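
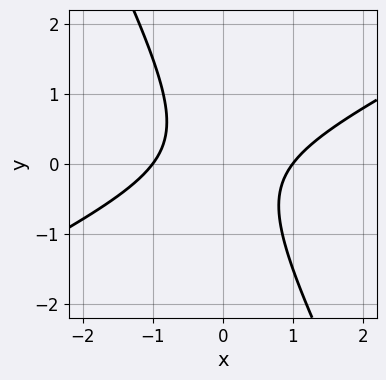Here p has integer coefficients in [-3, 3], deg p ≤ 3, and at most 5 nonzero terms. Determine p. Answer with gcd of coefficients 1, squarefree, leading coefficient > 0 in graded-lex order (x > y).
2*x^2 - 3*x*y - 2*y^2 - 2

deg p = 2. A generic line meets the curve in up to 2 points.
Reading off the gridlines: the x-axis gridline crossings are at x ∈ {-1, 1}; no y-intercept at any integer in the box.
Together with the visible shape, these determine p as stated.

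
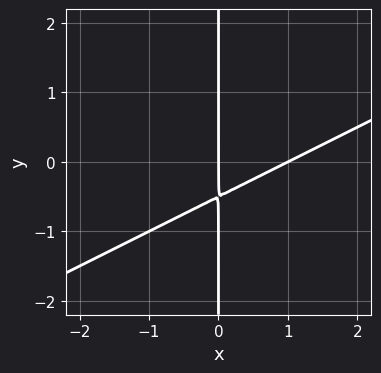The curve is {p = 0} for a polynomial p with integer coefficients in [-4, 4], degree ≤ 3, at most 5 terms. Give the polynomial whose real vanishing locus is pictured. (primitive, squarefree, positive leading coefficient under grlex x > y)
x^2 - 2*x*y - x

First, degree: a generic line meets the curve in up to 2 points, so deg p = 2.
Next, from the axis intercepts and sections: the visible y-axis segment lies entirely on the curve; the x-axis gridline crossings are at x ∈ {0, 1}.
Finally, together with the visible shape, these determine p as stated.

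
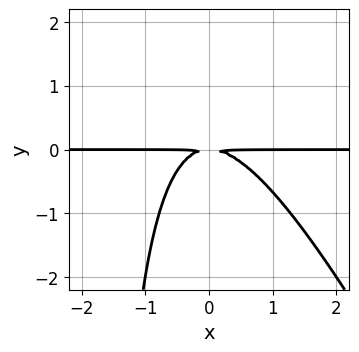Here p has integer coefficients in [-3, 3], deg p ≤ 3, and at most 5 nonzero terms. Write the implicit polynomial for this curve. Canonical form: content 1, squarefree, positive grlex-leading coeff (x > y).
2*x^2*y + x*y^2 + 2*y^2

(a) deg p = 3.
(b) From the visible intercepts: the visible x-axis segment lies entirely on the curve.
(c) Together with the visible shape, these determine p as stated.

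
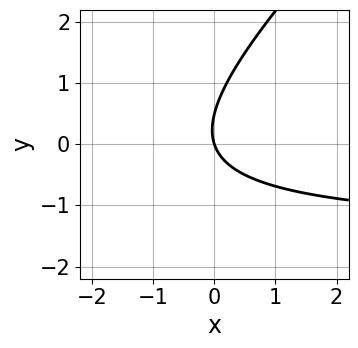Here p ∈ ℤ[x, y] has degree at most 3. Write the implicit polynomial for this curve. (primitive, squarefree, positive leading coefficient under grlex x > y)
2*x*y - 2*y^2 + 3*x + y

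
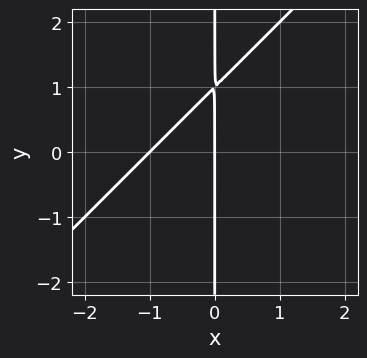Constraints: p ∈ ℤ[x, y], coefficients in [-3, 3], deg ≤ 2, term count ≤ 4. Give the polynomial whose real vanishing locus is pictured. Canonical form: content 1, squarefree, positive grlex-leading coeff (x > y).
x^2 - x*y + x

(a) deg p = 2. No degree-1 curve has this shape.
(b) Reading off the gridlines: the x-axis gridline crossings are at x ∈ {-1, 0}; the visible y-axis segment lies entirely on the curve.
(c) The integer polynomial consistent with all of this is the stated p.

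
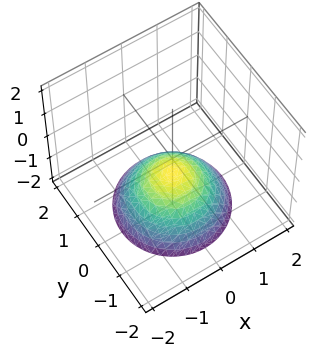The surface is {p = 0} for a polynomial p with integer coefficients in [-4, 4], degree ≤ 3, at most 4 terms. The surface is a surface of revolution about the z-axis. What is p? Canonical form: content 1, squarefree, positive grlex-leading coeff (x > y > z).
2*x^2 + 2*y^2 + 3*z + 2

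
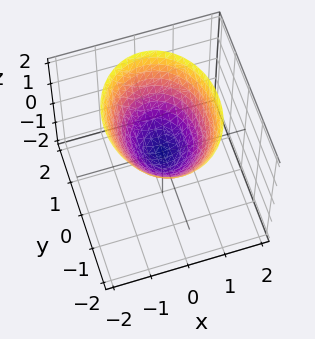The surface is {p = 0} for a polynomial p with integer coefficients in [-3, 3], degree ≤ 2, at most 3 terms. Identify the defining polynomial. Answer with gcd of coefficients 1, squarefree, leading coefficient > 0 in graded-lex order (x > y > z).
deg p = 2.
Symmetries: mirror symmetry x ↦ −x ⇒ only even powers of x; the y ↦ −y reflection is a symmetry, so y appears only in even powers.
From the visible intercepts: it crosses the y-axis at the gridline y = 0; it crosses the x-axis at the gridline x = 0; one z-axis crossing is at z = 0.
Assembling these constraints gives the stated polynomial.

3*x^2 + 2*y^2 - 3*z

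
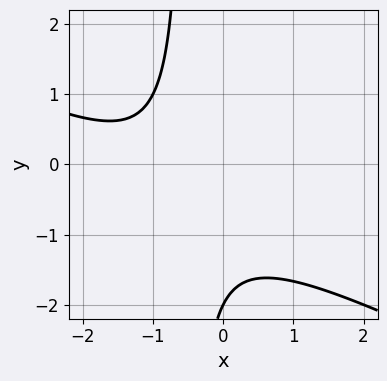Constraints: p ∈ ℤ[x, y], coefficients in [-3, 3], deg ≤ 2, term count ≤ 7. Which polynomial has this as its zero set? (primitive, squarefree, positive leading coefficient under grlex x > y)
x^2 + 2*x*y + 2*x + y + 2

1. deg p = 2. A generic line meets the curve in up to 2 points.
2. From the visible intercepts: no x-intercept at any integer in the box; it meets the y-axis at y = -2 (among the integer gridlines).
3. Putting this together gives p.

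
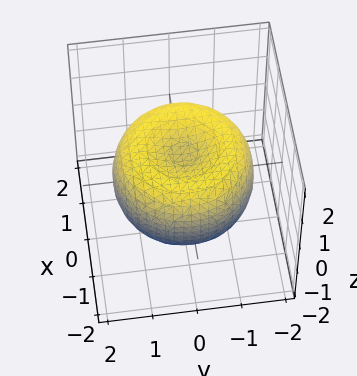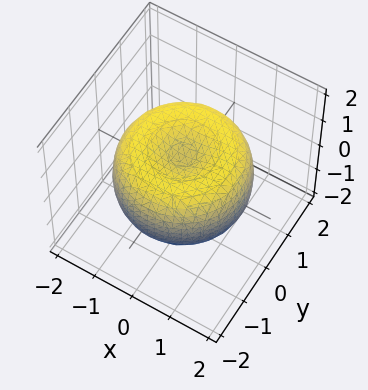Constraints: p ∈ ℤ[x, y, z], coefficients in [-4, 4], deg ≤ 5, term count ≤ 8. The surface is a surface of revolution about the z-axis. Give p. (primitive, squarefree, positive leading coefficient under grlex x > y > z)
First, degree: no degree-3 surface has this shape, so deg p = 4.
Next, symmetries: the surface is invariant under rotation about z: p = q(x² + y², z).
Then, against the integer gridlines: a circular section at z = 1 has radius exactly 1.
Finally, these observations pin down the coefficients.

x^4 + 2*x^2*y^2 + y^4 - 2*x^2 - 2*y^2 + 2*z^2 - 1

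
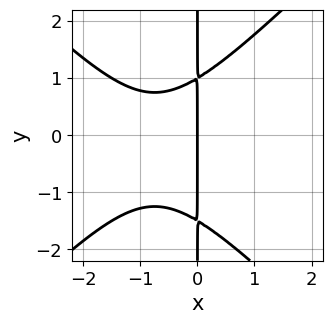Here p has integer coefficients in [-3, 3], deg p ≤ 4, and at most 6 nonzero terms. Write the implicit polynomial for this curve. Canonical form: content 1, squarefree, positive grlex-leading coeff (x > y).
Degree: the shape is more complex than any degree-2 curve, so deg p = 3.
From the visible intercepts: it meets the x-axis at x = 0 (among the integer gridlines); the visible y-axis segment lies entirely on the curve.
Together with the visible shape, these determine p as stated.

2*x^3 - 2*x*y^2 + 3*x^2 - x*y + 3*x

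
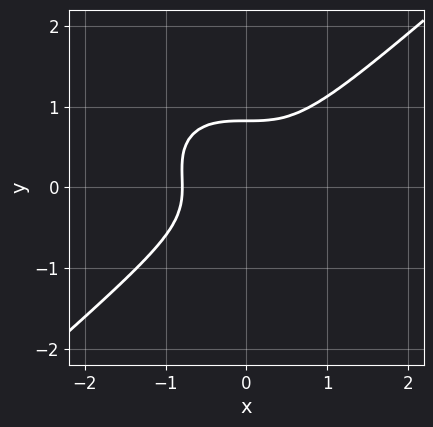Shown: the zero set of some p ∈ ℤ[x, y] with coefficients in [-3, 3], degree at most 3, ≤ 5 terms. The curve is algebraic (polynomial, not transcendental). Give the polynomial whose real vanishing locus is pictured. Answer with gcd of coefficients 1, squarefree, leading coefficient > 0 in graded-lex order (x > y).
1. Degree: the shape is more complex than any degree-2 curve, so deg p = 3.
2. Putting this together gives p.

2*x^3 - 3*y^3 + y^2 + 1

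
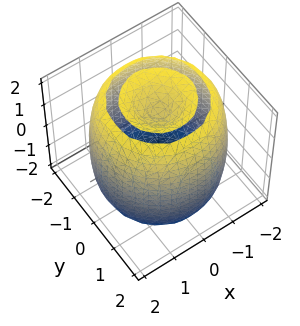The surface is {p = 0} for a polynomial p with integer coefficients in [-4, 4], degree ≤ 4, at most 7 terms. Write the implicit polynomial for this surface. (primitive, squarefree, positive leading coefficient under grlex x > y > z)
First, there are 2 components. They look like related sheets of one shape, so recover p as a whole.
Then, deg p = 4. A generic line meets the surface in up to 4 points.
Next, by symmetry, the surface is invariant under rotation about z: p = q(x² + y², z).
Next, reading off the gridlines: a circular section at z = -1 has radius between 1 and 2.
Finally, matching integer coefficients to the picture gives p.

x^4 + 2*x^2*y^2 + y^4 - 3*x^2 - 3*y^2 + z^2 - 2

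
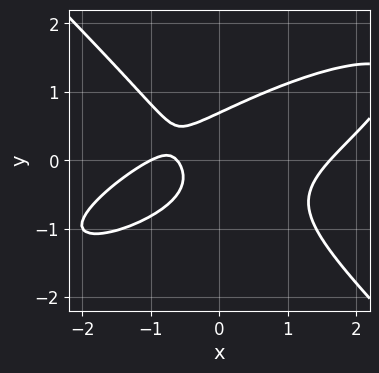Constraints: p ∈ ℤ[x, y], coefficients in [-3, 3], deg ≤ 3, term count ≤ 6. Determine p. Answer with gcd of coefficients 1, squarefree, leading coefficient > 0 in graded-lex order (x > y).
x^3 - 2*x^2*y + 3*y^3 - 2*x - 1

(a) The degree is 3 — a generic line meets the curve in up to 3 points.
(b) Reading off the gridlines: it meets the x-axis at x = -1 (among the integer gridlines).
(c) The integer polynomial consistent with all of this is the stated p.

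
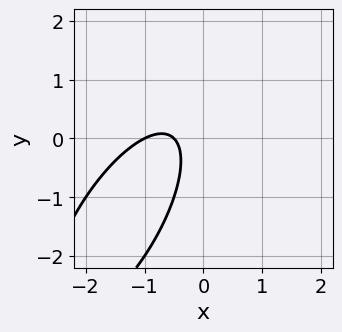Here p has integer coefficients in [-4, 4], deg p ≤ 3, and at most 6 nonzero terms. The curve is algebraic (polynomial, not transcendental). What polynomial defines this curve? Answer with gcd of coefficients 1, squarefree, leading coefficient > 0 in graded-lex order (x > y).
2*x^2 - 2*x*y + y^2 + 3*x + 1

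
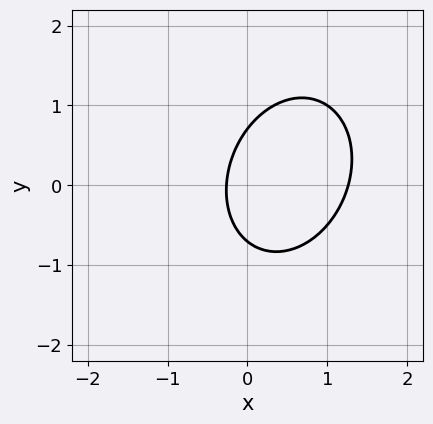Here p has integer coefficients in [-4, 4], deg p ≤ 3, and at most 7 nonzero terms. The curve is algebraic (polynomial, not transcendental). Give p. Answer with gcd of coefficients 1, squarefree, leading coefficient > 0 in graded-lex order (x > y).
Degree: a generic line meets the curve in up to 2 points, so deg p = 2.
Solving for integer coefficients yields p as stated.

3*x^2 - x*y + 2*y^2 - 3*x - 1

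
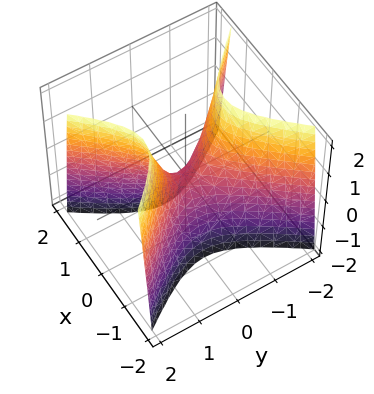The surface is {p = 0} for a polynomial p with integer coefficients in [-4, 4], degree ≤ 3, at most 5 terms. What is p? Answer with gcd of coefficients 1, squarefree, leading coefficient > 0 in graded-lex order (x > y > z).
deg p = 2. A saddle surface; a quadric.
Symmetries: mirror symmetry y ↦ −y ⇒ only even powers of y; mirror symmetry x ↦ −x ⇒ only even powers of x.
From the visible intercepts: it crosses the z-axis at the gridline z = 0; it meets the y-axis at y = 0 (among the integer gridlines); it meets the x-axis at x = 0 (among the integer gridlines).
Together with the visible shape, these determine p as stated.

3*x^2 - 2*y^2 + z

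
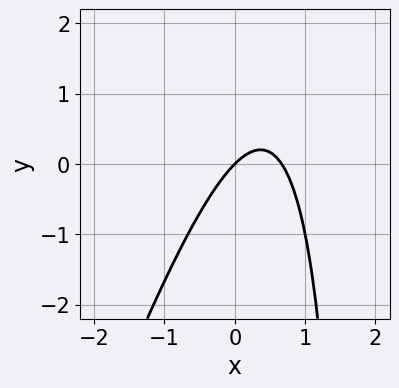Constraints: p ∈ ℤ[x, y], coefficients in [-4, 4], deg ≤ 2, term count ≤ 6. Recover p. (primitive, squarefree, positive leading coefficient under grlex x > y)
1. The degree is 2 — a generic line meets the curve in up to 2 points.
2. Against the integer gridlines: it meets the x-axis at x = 0 (among the integer gridlines); it crosses the y-axis at the gridline y = 0.
3. The integer polynomial consistent with all of this is the stated p.

3*x^2 - x*y - 2*x + 2*y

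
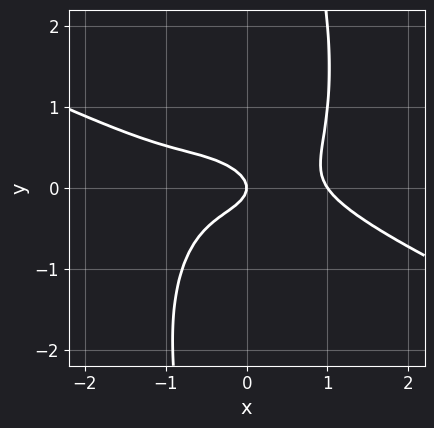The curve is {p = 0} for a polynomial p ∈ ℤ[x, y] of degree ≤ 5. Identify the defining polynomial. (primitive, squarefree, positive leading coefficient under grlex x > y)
x^4 + 2*x^3*y + x*y^3 - 3*y^2 - x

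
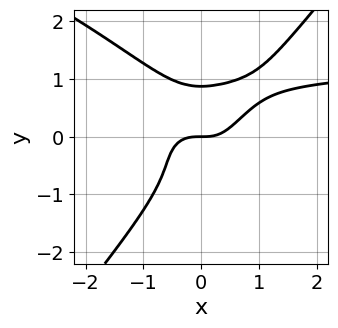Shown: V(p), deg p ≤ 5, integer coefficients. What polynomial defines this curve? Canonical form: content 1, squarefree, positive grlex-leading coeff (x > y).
2*x^3*y + 3*x^2*y^2 - 3*y^4 - 3*x^3 + 2*y

Degree: the shape is more complex than any degree-3 curve, so deg p = 4.
Checking where it meets the axes: it crosses the y-axis at the gridline y = 0; one x-axis crossing is at x = 0.
Putting this together gives p.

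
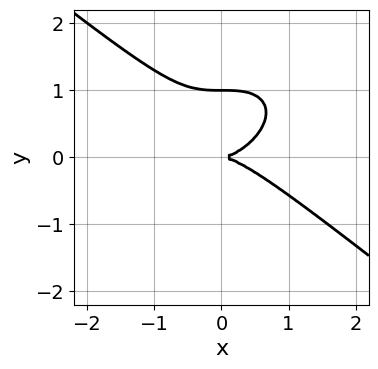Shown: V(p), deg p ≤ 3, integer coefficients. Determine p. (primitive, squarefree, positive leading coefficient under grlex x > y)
x^3 + 2*y^3 - 2*y^2

deg p = 3. A generic line meets the curve in up to 3 points.
From the axis intercepts and sections: it crosses the x-axis at the gridline x = 0; among the integer gridlines, it crosses the y-axis at y ∈ {0, 1}.
Assembling these constraints gives the stated polynomial.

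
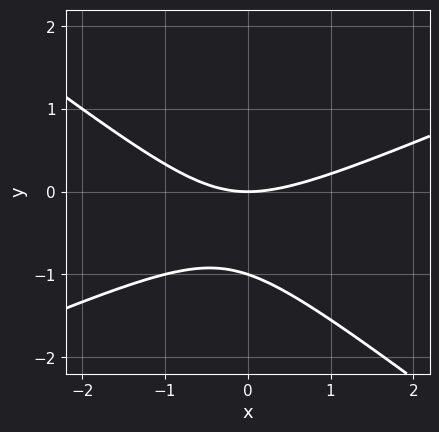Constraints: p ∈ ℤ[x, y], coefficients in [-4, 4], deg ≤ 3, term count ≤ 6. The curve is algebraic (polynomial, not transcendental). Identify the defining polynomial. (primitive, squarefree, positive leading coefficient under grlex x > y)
x^2 - x*y - 3*y^2 - 3*y

1. The degree is 2 — no degree-1 curve has this shape.
2. Reading off the gridlines: it meets the x-axis at x = 0 (among the integer gridlines); among the integer gridlines, it crosses the y-axis at y ∈ {-1, 0}.
3. The integer polynomial consistent with all of this is the stated p.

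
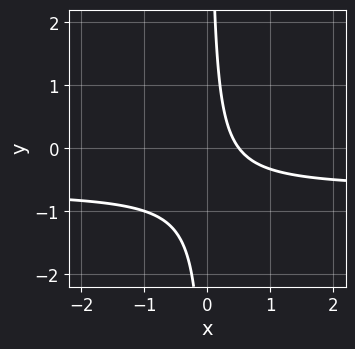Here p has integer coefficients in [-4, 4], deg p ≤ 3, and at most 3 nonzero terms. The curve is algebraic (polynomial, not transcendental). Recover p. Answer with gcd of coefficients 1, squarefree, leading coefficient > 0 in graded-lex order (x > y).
3*x*y + 2*x - 1

(a) The degree is 2 — a generic line meets the curve in up to 2 points.
(b) Checking where it meets the axes: the curve avoids every integer y-axis point in the box.
(c) Fitting integer coefficients to these (and the overall shape) gives p.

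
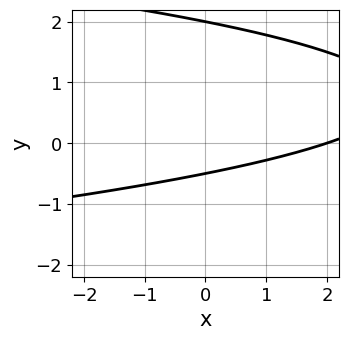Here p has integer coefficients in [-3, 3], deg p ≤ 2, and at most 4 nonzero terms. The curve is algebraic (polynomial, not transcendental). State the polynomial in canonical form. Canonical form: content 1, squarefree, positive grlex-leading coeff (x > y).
2*y^2 + x - 3*y - 2

First, deg p = 2.
Then, from the axis intercepts and sections: it meets the y-axis at y = 2 (among the integer gridlines); it meets the x-axis at x = 2 (among the integer gridlines).
Finally, solving for integer coefficients yields p as stated.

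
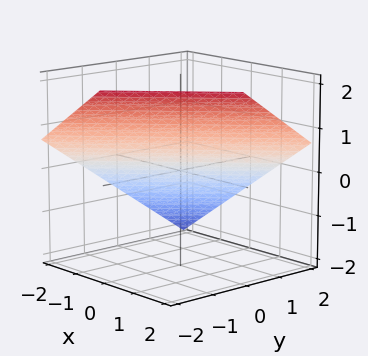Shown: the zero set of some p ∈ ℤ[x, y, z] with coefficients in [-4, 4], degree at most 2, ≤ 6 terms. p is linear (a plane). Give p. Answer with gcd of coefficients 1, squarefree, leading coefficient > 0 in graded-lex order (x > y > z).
First, the degree is 1 — the surface is flat (a plane).
Then, reading off the gridlines: one x-axis crossing is at x = -1; one y-axis crossing is at y = 1.
Finally, the integer polynomial consistent with all of this is the stated p.

2*x - 2*y - 3*z + 2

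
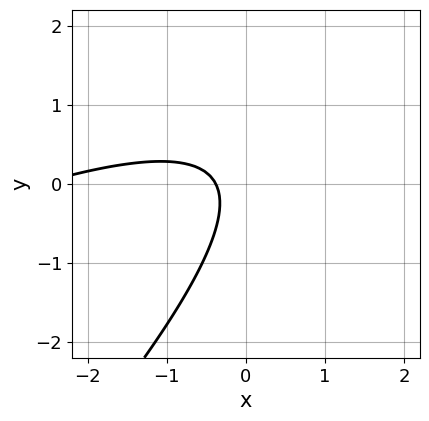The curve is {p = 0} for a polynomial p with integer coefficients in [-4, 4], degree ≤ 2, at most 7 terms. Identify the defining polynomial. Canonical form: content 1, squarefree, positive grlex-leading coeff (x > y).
x^2 - 3*x*y + 2*y^2 + 3*x + 1

The degree is 2 — a generic line meets the curve in up to 2 points.
Reading off the gridlines: no y-intercept at any integer in the box.
These observations pin down the coefficients.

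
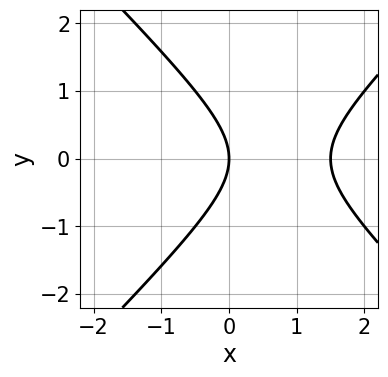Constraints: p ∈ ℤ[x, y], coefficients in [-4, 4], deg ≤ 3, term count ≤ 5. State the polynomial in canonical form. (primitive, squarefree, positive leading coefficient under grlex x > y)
First, the degree is 2 — no degree-1 curve has this shape.
Next, symmetries: it's symmetric under y → −y, forcing even powers of y.
Next, checking where it meets the axes: it meets the y-axis at y = 0 (among the integer gridlines); it crosses the x-axis at the gridline x = 0.
Finally, putting this together gives p.

2*x^2 - 2*y^2 - 3*x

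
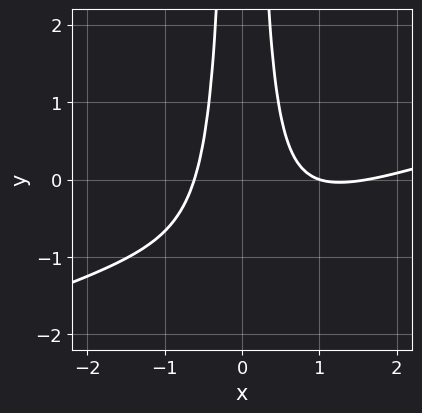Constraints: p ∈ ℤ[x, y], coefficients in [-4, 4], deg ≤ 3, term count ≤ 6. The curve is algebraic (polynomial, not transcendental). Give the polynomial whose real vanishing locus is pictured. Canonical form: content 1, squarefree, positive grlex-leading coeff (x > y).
1. deg p = 3. No degree-2 curve has this shape.
2. Against the integer gridlines: it meets the x-axis at x = 1 (among the integer gridlines); the curve avoids every integer y-axis point in the box.
3. Assembling these constraints gives the stated polynomial.

x^3 - 3*x^2*y - 2*x^2 + 1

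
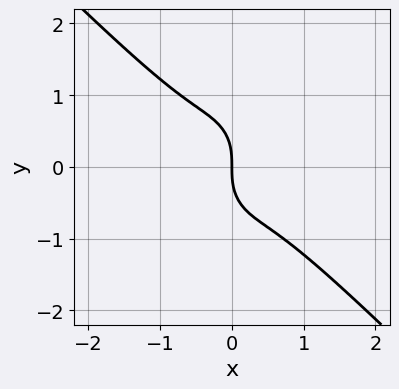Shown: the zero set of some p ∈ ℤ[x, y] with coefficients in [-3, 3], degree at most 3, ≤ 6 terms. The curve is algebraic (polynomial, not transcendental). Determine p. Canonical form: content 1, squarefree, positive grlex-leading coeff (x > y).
3*x^3 + 3*x^2*y + x*y^2 + y^3 + x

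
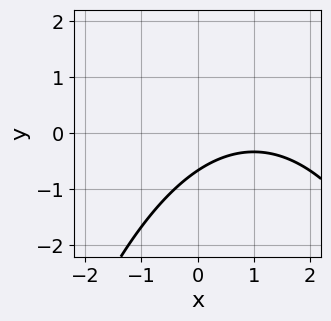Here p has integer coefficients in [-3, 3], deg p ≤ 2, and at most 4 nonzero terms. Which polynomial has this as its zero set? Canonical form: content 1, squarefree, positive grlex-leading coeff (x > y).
x^2 - 2*x + 3*y + 2

The degree is 2 — the shape is more complex than any degree-1 curve.
Observable constraints: the curve avoids every integer x-axis point in the box.
Solving for integer coefficients yields p as stated.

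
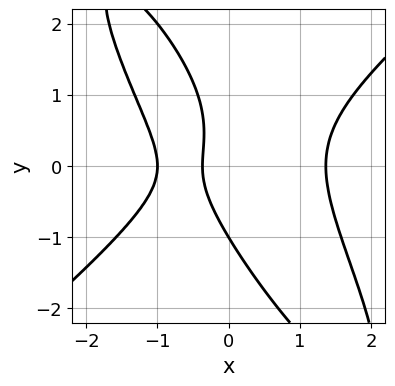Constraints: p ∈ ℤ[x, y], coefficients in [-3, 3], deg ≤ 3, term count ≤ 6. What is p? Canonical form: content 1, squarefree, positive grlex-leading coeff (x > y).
2*x^3 - 2*x*y^2 - y^3 - 3*x - 1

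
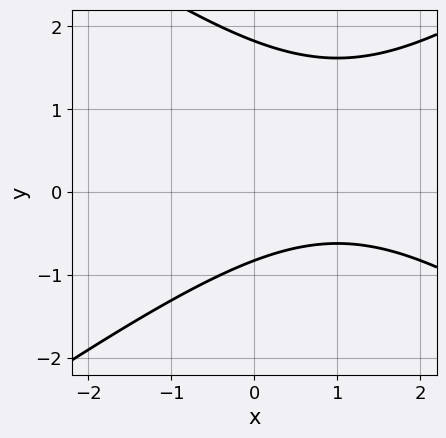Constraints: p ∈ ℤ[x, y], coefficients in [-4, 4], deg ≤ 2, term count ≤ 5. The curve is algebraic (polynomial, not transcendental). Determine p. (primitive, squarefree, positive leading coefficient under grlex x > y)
First, deg p = 2. The shape is more complex than any degree-1 curve.
Then, checking where it meets the axes: the curve avoids every integer x-axis point in the box.
Finally, putting this together gives p.

x^2 - 2*y^2 - 2*x + 2*y + 3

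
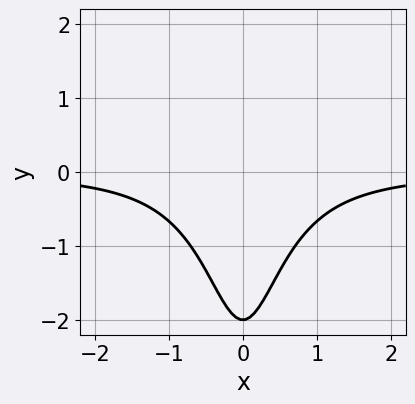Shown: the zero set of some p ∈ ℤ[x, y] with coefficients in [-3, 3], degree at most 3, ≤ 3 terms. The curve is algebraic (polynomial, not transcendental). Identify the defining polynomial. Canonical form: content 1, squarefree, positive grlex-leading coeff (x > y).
2*x^2*y + y + 2

First, degree: a generic line meets the curve in up to 3 points, so deg p = 3.
Next, symmetries: the x ↦ −x reflection is a symmetry, so x appears only in even powers.
Then, against the integer gridlines: it misses every integer gridline on the x-axis; it meets the y-axis at y = -2 (among the integer gridlines).
Finally, assembling these constraints gives the stated polynomial.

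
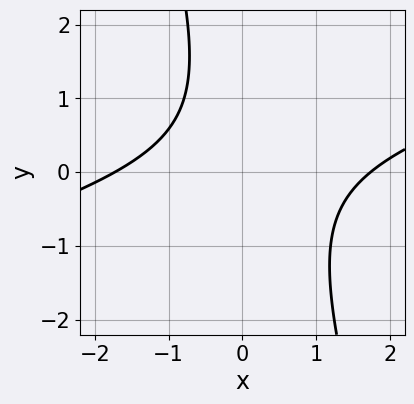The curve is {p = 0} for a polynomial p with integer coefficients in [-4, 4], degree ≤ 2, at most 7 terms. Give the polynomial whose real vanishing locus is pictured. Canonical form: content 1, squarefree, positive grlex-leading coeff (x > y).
The degree is 2 — the shape is more complex than any degree-1 curve.
Against the integer gridlines: no y-intercept at any integer in the box.
Fitting integer coefficients to these (and the overall shape) gives p.

x^2 - 3*x*y - y^2 + y - 3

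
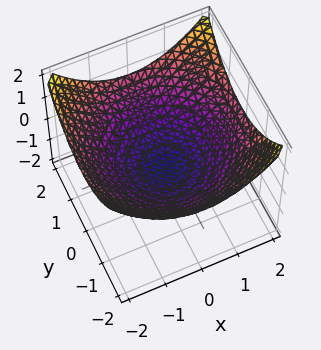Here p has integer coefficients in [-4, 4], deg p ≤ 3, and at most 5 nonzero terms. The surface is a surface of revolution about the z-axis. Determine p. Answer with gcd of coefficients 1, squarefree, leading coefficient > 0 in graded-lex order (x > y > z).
x^2 + y^2 - 3*z - 2

First, the degree is 2 — a generic line meets the surface in up to 2 points.
Next, by symmetry, the z-axis is an axis of rotation, so x and y enter only as x² + y².
Then, from the axis intercepts and sections: a circular section at z = 0 has radius between 1 and 2.
Finally, putting this together gives p.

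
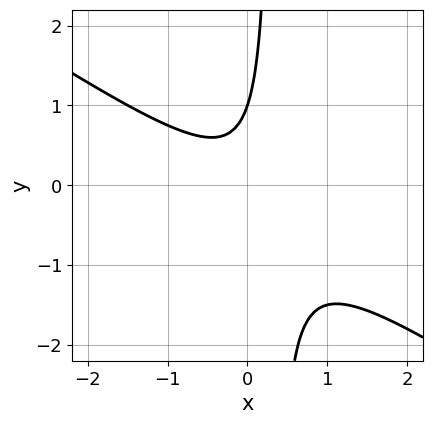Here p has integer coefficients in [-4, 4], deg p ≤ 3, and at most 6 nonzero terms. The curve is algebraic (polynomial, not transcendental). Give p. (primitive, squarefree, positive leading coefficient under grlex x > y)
2*x^2 + 3*x*y - y + 1

(a) Degree: no degree-1 curve has this shape, so deg p = 2.
(b) Against the integer gridlines: it meets the y-axis at y = 1 (among the integer gridlines); the curve avoids every integer x-axis point in the box.
(c) Together with the visible shape, these determine p as stated.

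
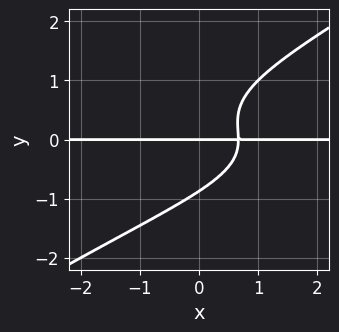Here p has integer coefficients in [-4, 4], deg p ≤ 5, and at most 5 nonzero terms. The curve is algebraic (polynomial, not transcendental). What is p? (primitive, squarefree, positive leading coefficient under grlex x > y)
2*x*y^3 - 3*y^4 + 3*x*y - 2*y

(a) Degree: a generic line meets the curve in up to 4 points, so deg p = 4.
(b) Observable constraints: one y-axis crossing is at y = 0; every point of the x-axis in the box is on the curve.
(c) Assembling these constraints gives the stated polynomial.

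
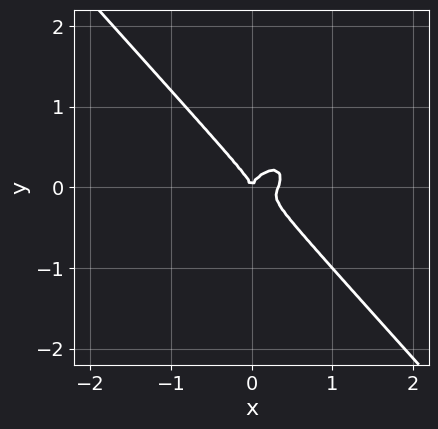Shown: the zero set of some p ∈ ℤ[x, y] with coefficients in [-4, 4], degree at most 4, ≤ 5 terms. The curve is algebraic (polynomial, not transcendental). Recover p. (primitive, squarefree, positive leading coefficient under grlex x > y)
The degree is 3 — no degree-2 curve has this shape.
Reading off the gridlines: it meets the x-axis at x = 0 (among the integer gridlines); one y-axis crossing is at y = 0.
Assembling these constraints gives the stated polynomial.

3*x^3 - x^2*y + 3*y^3 - x^2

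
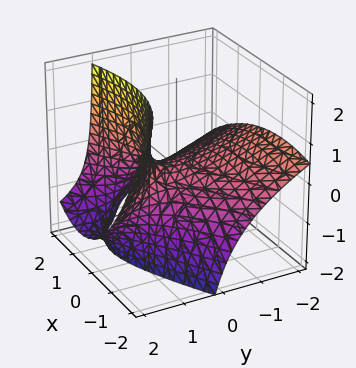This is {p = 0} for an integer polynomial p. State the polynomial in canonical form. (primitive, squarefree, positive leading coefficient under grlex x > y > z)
First, degree: no degree-1 surface has this shape, so deg p = 2.
Next, checking where it meets the axes: one x-axis crossing is at x = 0; one y-axis crossing is at y = 0; one z-axis crossing is at z = 0.
Finally, assembling these constraints gives the stated polynomial.

x^2 - x*y - y^2 - 3*y*z + 3*z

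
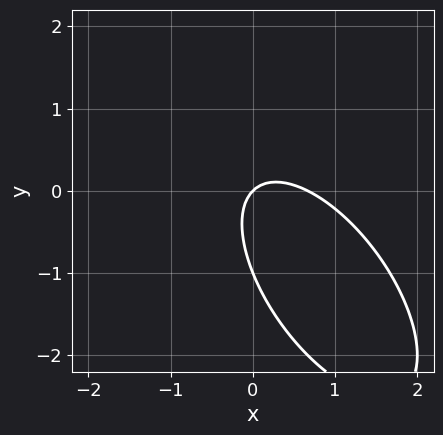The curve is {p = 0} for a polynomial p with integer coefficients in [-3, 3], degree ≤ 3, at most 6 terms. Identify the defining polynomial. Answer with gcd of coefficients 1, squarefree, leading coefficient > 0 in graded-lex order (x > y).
(a) deg p = 2. A generic line meets the curve in up to 2 points.
(b) Checking where it meets the axes: among the integer gridlines, it crosses the y-axis at y ∈ {-1, 0}; one x-axis crossing is at x = 0.
(c) Matching integer coefficients to the picture gives p.

3*x^2 + 3*x*y + 2*y^2 - 2*x + 2*y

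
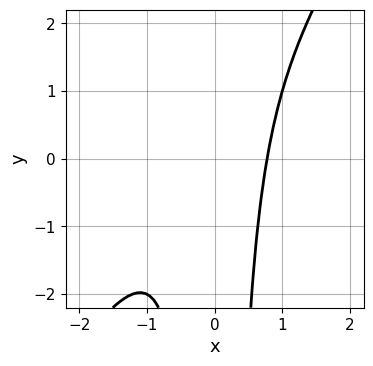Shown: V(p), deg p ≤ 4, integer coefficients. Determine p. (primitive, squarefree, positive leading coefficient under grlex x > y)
First, the degree is 3 — a generic line meets the curve in up to 3 points.
Next, reading off the gridlines: no y-intercept at any integer in the box.
Finally, matching integer coefficients to the picture gives p.

3*x^3 - 2*x^2*y + x^2 - 2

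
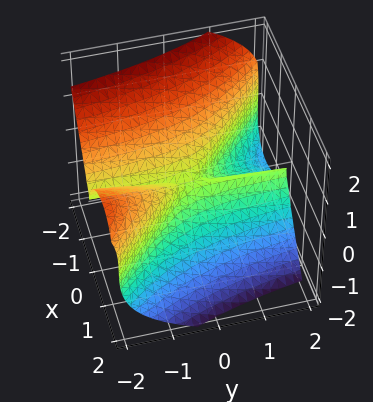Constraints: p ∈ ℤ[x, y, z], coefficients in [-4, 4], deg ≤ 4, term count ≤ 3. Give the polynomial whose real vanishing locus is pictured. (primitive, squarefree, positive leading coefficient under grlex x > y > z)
3*x^3 + 3*x^2*y + 2*z^3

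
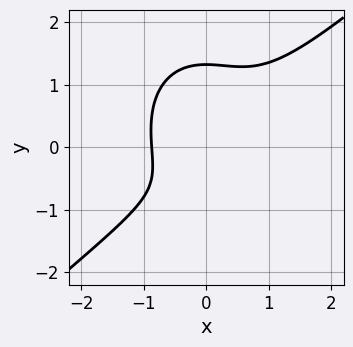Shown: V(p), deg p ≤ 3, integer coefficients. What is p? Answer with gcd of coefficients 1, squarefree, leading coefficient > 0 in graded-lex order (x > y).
3*x^3 - 2*x^2*y - 2*y^3 + 2*y + 2

(a) deg p = 3. The shape is more complex than any degree-2 curve.
(b) Putting this together gives p.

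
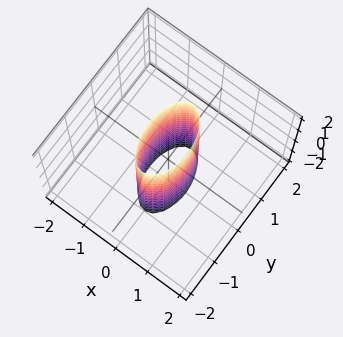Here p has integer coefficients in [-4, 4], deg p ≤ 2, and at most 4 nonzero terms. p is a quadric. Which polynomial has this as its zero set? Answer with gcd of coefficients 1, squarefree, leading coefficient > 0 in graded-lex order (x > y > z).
3*x^2 + y^2 - 1

1. The degree is 2 — a cylinder; a quadric.
2. Symmetries: the z ↦ −z reflection is a symmetry, so z appears only in even powers; the x ↦ −x reflection is a symmetry, so x appears only in even powers; the y ↦ −y reflection is a symmetry, so y appears only in even powers.
3. Reading off the gridlines: the y-axis gridline crossings are at y ∈ {-1, 1}; no z-intercept at any integer in the box.
4. Solving for integer coefficients yields p as stated.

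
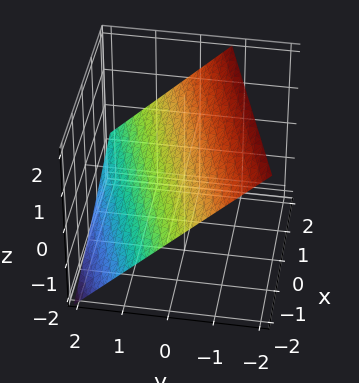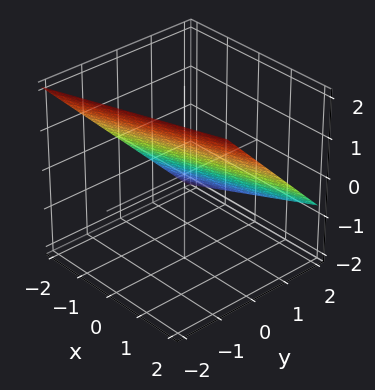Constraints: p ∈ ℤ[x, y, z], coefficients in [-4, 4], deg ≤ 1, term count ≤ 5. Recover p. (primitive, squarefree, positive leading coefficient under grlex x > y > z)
1. deg p = 1. Every cross-section is a straight line — this is a plane.
2. Checking where it meets the axes: it crosses the x-axis at the gridline x = -2.
3. Matching integer coefficients to the picture gives p.

x - 3*y - 3*z + 2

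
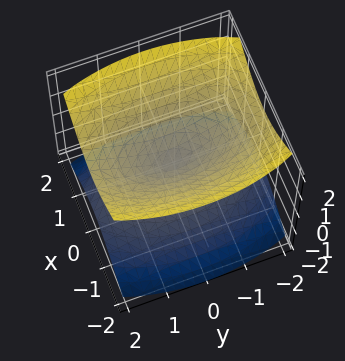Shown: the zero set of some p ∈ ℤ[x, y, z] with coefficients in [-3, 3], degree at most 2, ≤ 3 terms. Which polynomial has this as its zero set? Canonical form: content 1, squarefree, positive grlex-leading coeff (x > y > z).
There are 2 components. Treating them together as one polynomial.
Degree: two nappes meeting at a single point; a quadric, so deg p = 2.
Symmetries: it's symmetric under x → −x, forcing even powers of x; mirror symmetry z ↦ −z ⇒ only even powers of z; mirror symmetry y ↦ −y ⇒ only even powers of y.
Checking where it meets the axes: one y-axis crossing is at y = 0; it crosses the x-axis at the gridline x = 0.
The integer polynomial consistent with all of this is the stated p.

3*x^2 + y^2 - 3*z^2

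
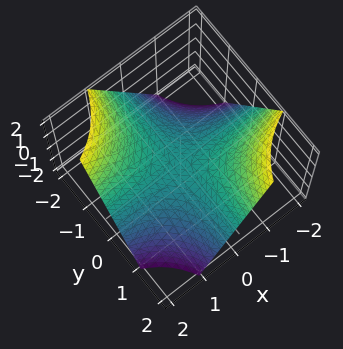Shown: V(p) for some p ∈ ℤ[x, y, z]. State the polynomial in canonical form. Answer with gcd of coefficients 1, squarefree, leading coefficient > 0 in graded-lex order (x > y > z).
Degree: a hyperbolic paraboloid; a quadric, so deg p = 2.
Checking where it meets the axes: it crosses the z-axis at the gridline z = 0; every point of the x-axis in the box is on the surface; every point of the y-axis in the box is on the surface.
Assembling these constraints gives the stated polynomial.

x*y + z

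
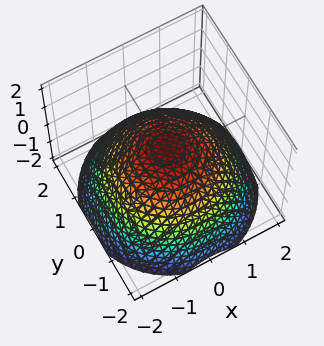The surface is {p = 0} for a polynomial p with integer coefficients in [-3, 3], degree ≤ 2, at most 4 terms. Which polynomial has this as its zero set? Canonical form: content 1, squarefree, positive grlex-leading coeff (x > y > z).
x^2 + y^2 + 2*z - 1

First, degree: a generic line meets the surface in up to 2 points, so deg p = 2.
Next, by symmetry, the surface is invariant under rotation about z: p = q(x² + y², z).
Then, from the visible intercepts: among the integer gridlines, it crosses the x-axis at x ∈ {-1, 1}; a circular section at z = 0 has radius exactly 1; among the integer gridlines, it crosses the y-axis at y ∈ {-1, 1}.
Finally, solving for integer coefficients yields p as stated.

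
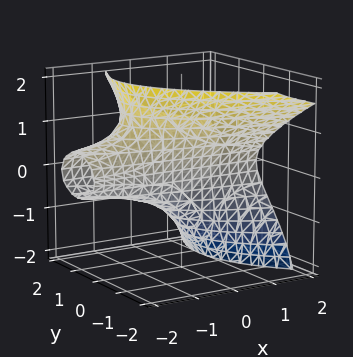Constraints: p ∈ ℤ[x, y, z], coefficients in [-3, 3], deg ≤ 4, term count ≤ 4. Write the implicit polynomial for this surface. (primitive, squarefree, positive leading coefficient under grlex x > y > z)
2*x*z^2 + z^3 - 2*y^2 + 3*y

Degree: the shape is more complex than any degree-2 surface, so deg p = 3.
From the axis intercepts and sections: one y-axis crossing is at y = 0; the visible x-axis segment lies entirely on the surface; it meets the z-axis at z = 0 (among the integer gridlines).
Solving for integer coefficients yields p as stated.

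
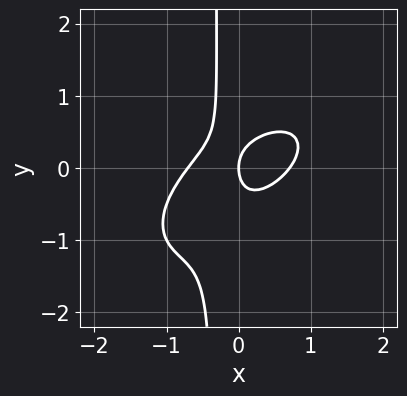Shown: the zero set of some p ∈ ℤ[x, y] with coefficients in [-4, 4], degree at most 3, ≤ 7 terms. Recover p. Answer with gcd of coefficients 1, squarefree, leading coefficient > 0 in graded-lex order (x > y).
(a) The degree is 3 — no degree-2 curve has this shape.
(b) Reading off the gridlines: one y-axis crossing is at y = 0; it meets the x-axis at x = 0 (among the integer gridlines).
(c) These observations pin down the coefficients.

2*x^3 - 3*x^2*y + 3*x*y^2 + y^2 - x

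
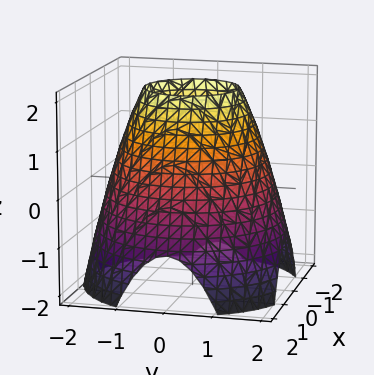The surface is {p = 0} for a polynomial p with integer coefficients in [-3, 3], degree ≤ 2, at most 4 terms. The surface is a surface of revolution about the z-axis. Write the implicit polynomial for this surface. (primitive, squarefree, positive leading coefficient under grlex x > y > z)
x^2 + y^2 + z - 3

1. The degree is 2 — no degree-1 surface has this shape.
2. Symmetries: the surface is invariant under rotation about z: p = q(x² + y², z).
3. From the axis intercepts and sections: the surface avoids every integer z-axis point in the box; a circular section at z = 1 has radius between 1 and 2.
4. Solving for integer coefficients yields p as stated.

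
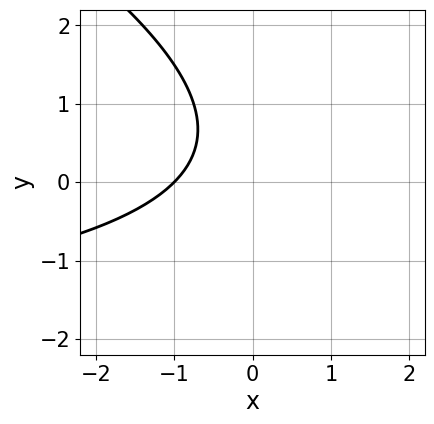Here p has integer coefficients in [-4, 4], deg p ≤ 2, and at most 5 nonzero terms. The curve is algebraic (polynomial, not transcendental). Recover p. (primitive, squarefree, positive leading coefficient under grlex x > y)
(a) The degree is 2 — a generic line meets the curve in up to 2 points.
(b) From the axis intercepts and sections: one x-axis crossing is at x = -1; it misses every integer gridline on the y-axis.
(c) Putting this together gives p.

x*y + 2*y^2 + 3*x - 2*y + 3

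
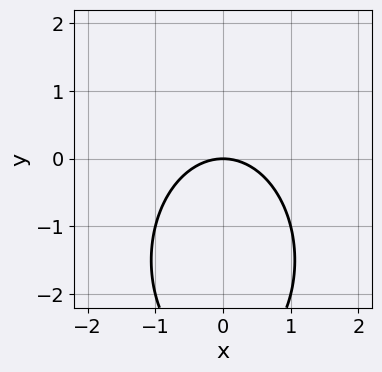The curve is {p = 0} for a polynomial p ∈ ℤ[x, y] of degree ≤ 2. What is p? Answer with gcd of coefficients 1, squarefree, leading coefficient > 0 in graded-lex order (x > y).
2*x^2 + y^2 + 3*y

First, deg p = 2. The shape is more complex than any degree-1 curve.
Then, symmetries: the x ↦ −x reflection is a symmetry, so x appears only in even powers.
Then, from the visible intercepts: it crosses the x-axis at the gridline x = 0; one y-axis crossing is at y = 0.
Finally, matching integer coefficients to the picture gives p.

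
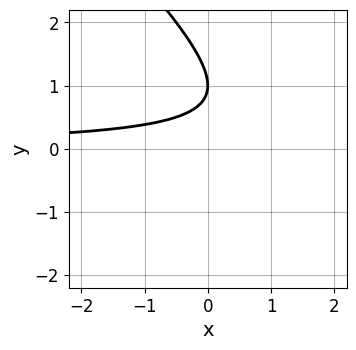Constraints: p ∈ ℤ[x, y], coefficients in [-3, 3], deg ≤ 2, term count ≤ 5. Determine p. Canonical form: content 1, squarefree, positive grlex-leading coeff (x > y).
x*y + y^2 - 2*y + 1

Degree: a generic line meets the curve in up to 2 points, so deg p = 2.
Against the integer gridlines: one y-axis crossing is at y = 1; it misses every integer gridline on the x-axis.
The integer polynomial consistent with all of this is the stated p.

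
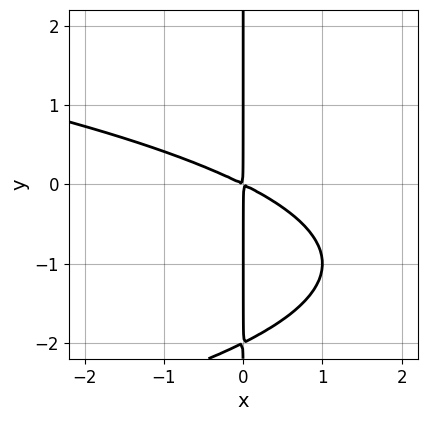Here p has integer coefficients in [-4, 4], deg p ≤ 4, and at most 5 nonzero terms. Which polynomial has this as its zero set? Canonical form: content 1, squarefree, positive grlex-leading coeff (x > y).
x*y^2 + x^2 + 2*x*y

First, degree: the shape is more complex than any degree-2 curve, so deg p = 3.
Next, reading off the gridlines: every point of the y-axis in the box is on the curve.
Finally, solving for integer coefficients yields p as stated.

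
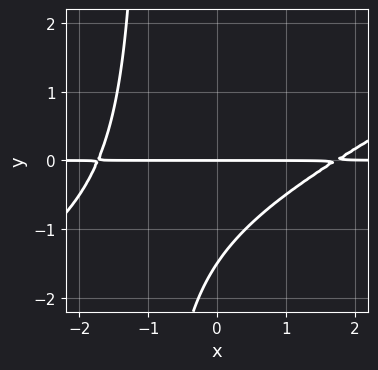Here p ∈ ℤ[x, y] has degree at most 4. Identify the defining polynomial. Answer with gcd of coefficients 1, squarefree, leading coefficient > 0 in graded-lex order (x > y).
Degree: a generic line meets the curve in up to 3 points, so deg p = 3.
Observable constraints: the visible x-axis segment lies entirely on the curve; it meets the y-axis at y = 0 (among the integer gridlines).
Fitting integer coefficients to these (and the overall shape) gives p.

x^2*y - 2*x*y^2 - 2*y^2 - 3*y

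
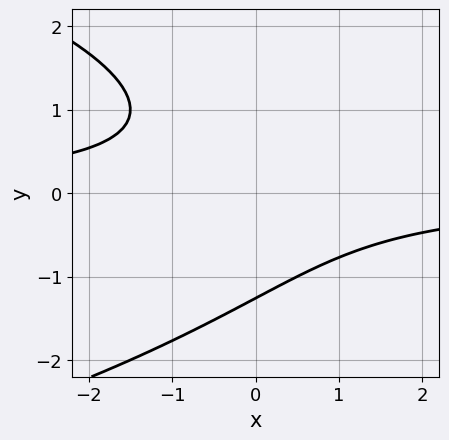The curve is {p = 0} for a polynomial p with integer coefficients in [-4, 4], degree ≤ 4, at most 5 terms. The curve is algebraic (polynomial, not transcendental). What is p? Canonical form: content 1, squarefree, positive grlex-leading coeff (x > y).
y^3 + 2*x*y + 2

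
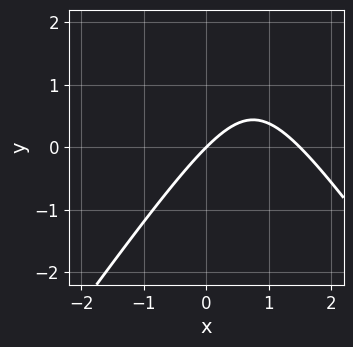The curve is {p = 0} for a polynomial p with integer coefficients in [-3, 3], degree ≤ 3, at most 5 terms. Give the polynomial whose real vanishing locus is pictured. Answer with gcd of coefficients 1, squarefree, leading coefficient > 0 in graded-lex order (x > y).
2*x^2 - y^2 - 3*x + 3*y

(a) deg p = 2. The shape is more complex than any degree-1 curve.
(b) Checking where it meets the axes: it crosses the y-axis at the gridline y = 0; it crosses the x-axis at the gridline x = 0.
(c) Together with the visible shape, these determine p as stated.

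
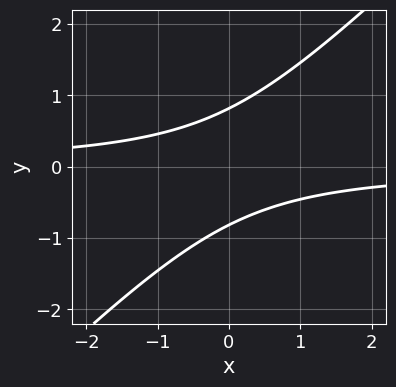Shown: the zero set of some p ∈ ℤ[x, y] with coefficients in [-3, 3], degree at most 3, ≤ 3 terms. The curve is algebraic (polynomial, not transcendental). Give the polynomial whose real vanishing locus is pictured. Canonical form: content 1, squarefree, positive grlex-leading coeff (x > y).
3*x*y - 3*y^2 + 2

(a) deg p = 2. The shape is more complex than any degree-1 curve.
(b) Observable constraints: the curve avoids every integer x-axis point in the box.
(c) Putting this together gives p.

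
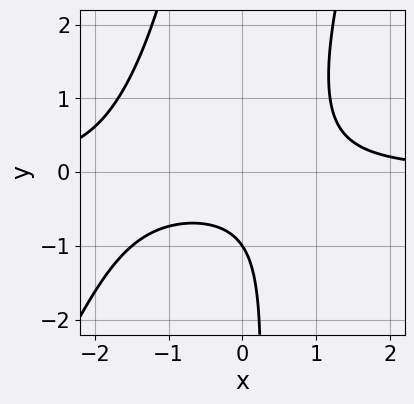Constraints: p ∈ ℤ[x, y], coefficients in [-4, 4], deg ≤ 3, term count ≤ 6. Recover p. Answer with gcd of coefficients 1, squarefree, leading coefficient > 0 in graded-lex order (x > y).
2*x^2*y - x*y^2 + 2*x*y - 2*y - 2

(a) The degree is 3 — a generic line meets the curve in up to 3 points.
(b) Checking where it meets the axes: no x-intercept at any integer in the box; it crosses the y-axis at the gridline y = -1.
(c) Together with the visible shape, these determine p as stated.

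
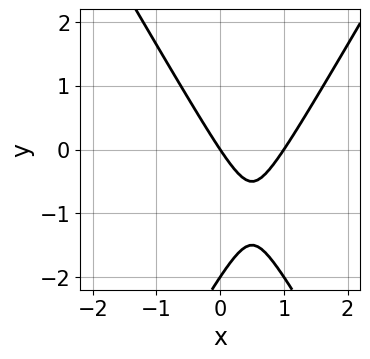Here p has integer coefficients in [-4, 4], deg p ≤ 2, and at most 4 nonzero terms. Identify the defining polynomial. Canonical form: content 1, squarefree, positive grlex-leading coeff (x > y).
3*x^2 - y^2 - 3*x - 2*y

1. Degree: the shape is more complex than any degree-1 curve, so deg p = 2.
2. From the axis intercepts and sections: the y-axis gridline crossings are at y ∈ {-2, 0}; among the integer gridlines, it crosses the x-axis at x ∈ {0, 1}.
3. These observations pin down the coefficients.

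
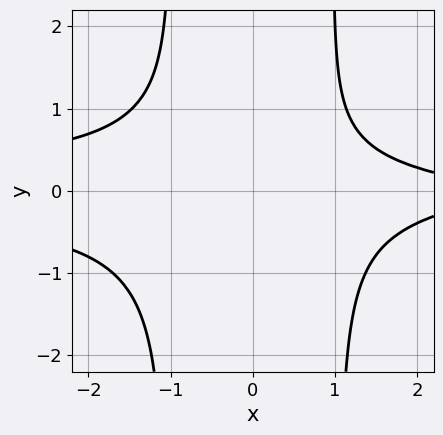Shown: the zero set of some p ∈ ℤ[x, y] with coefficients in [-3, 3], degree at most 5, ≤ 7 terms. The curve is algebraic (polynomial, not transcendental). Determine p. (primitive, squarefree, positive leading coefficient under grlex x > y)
deg p = 4.
Against the integer gridlines: the curve avoids every integer y-axis point in the box; the curve avoids every integer x-axis point in the box.
These observations pin down the coefficients.

3*x^2*y^2 - 3*y^2 + x + y - 3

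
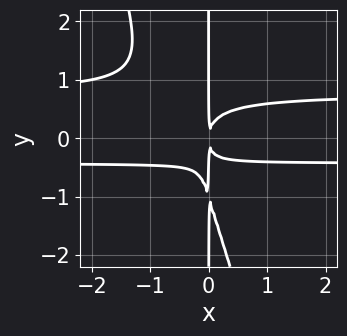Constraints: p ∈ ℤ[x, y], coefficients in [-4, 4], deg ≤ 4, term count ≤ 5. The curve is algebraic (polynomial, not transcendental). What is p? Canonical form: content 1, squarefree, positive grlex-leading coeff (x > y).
(a) deg p = 4. The shape is more complex than any degree-3 curve.
(b) Observable constraints: the visible y-axis segment lies entirely on the curve.
(c) These observations pin down the coefficients.

3*x^2*y^2 + x*y^3 - x^2*y + x*y^2 - x^2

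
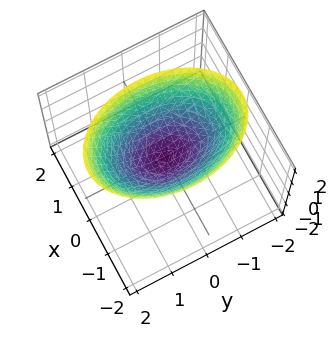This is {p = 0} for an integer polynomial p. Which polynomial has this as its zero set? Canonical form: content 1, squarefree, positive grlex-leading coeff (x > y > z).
(a) The degree is 2 — a paraboloid; a quadric.
(b) Symmetries: the y ↦ −y reflection is a symmetry, so y appears only in even powers; mirror symmetry x ↦ −x ⇒ only even powers of x.
(c) Against the integer gridlines: it meets the y-axis at y = 0 (among the integer gridlines); one z-axis crossing is at z = 0; it crosses the x-axis at the gridline x = 0.
(d) These observations pin down the coefficients.

2*x^2 + y^2 - 2*z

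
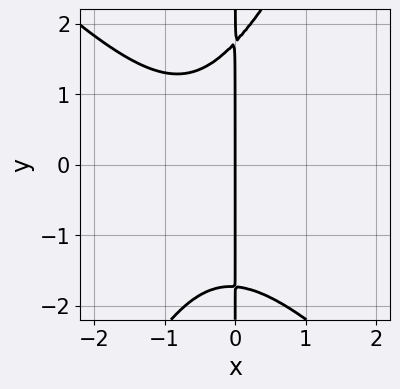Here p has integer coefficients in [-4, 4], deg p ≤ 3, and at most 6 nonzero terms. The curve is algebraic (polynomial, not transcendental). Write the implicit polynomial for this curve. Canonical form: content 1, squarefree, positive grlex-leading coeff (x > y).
1. Degree: the shape is more complex than any degree-2 curve, so deg p = 3.
2. From the axis intercepts and sections: it crosses the x-axis at the gridline x = 0; every point of the y-axis in the box is on the curve.
3. Matching integer coefficients to the picture gives p.

2*x^3 + x^2*y - x*y^2 + 2*x^2 + 3*x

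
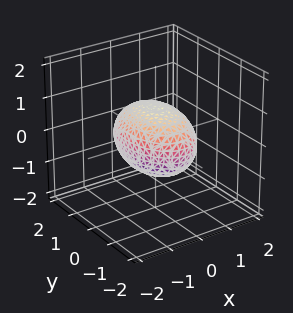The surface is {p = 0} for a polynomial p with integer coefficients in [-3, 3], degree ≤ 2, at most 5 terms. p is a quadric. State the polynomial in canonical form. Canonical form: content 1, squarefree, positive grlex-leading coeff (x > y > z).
2*x^2 + y^2 + 2*z^2 - 2

(a) deg p = 2. A closed, bounded, convex surface; a quadric.
(b) Symmetries: it's symmetric under y → −y, forcing even powers of y; the z ↦ −z reflection is a symmetry, so z appears only in even powers; it's symmetric under x → −x, forcing even powers of x.
(c) From the visible intercepts: among the integer gridlines, it crosses the z-axis at z ∈ {-1, 1}; among the integer gridlines, it crosses the x-axis at x ∈ {-1, 1}.
(d) Together with the visible shape, these determine p as stated.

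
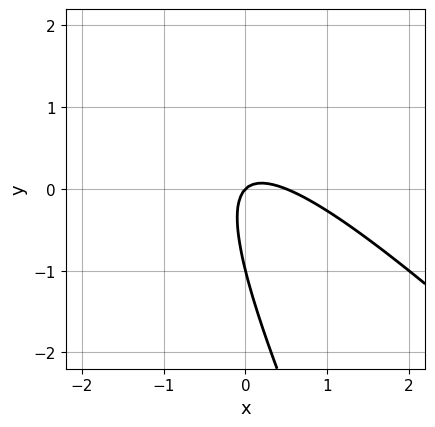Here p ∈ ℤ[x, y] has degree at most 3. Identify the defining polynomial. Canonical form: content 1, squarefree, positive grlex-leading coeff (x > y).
(a) Degree: no degree-1 curve has this shape, so deg p = 2.
(b) Checking where it meets the axes: one x-axis crossing is at x = 0; among the integer gridlines, it crosses the y-axis at y ∈ {-1, 0}.
(c) Matching integer coefficients to the picture gives p.

2*x^2 + 3*x*y + y^2 - x + y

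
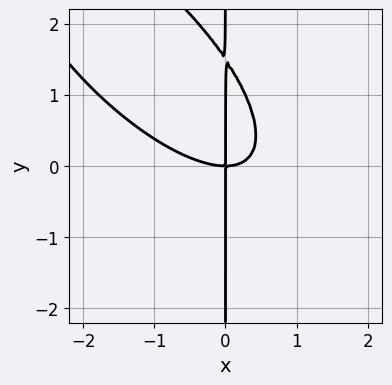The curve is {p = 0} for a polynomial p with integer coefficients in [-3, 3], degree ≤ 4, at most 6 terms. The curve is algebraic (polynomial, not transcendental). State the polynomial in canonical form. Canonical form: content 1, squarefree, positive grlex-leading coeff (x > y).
(a) Degree: the shape is more complex than any degree-2 curve, so deg p = 3.
(b) Reading off the gridlines: the visible y-axis segment lies entirely on the curve; it crosses the x-axis at the gridline x = 0.
(c) Fitting integer coefficients to these (and the overall shape) gives p.

2*x^3 + 3*x^2*y + 2*x*y^2 - 3*x*y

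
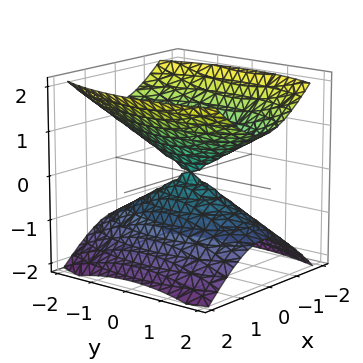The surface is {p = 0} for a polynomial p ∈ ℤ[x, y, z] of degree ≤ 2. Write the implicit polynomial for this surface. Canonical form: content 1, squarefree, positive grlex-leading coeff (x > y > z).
First, I count 2 distinct pieces.
Next, deg p = 2.
Next, symmetries: mirror symmetry x ↦ −x ⇒ only even powers of x; it's symmetric under z → −z, forcing even powers of z; the y ↦ −y reflection is a symmetry, so y appears only in even powers.
Next, against the integer gridlines: one z-axis crossing is at z = 0; it crosses the y-axis at the gridline y = 0.
Finally, putting this together gives p.

3*x^2 + y^2 - 3*z^2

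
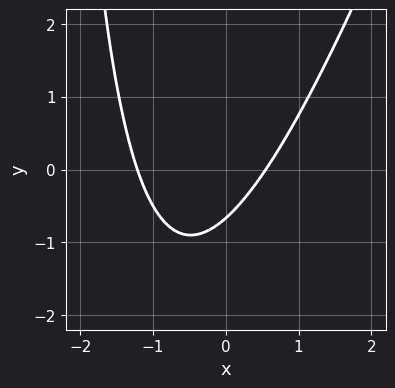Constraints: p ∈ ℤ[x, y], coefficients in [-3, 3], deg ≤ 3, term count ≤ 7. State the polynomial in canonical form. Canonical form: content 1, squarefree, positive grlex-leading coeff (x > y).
deg p = 2. No degree-1 curve has this shape.
Putting this together gives p.

3*x^2 - x*y + 2*x - 3*y - 2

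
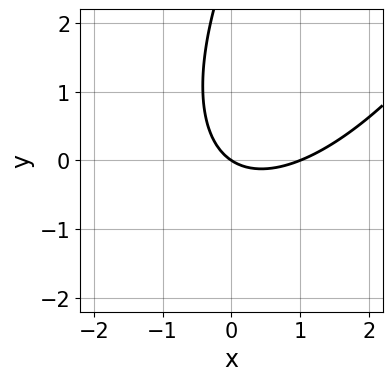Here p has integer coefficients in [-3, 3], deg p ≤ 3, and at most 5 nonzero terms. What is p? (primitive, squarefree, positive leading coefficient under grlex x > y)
2*x^2 - 2*x*y + y^2 - 2*x - 3*y

First, the degree is 2 — the shape is more complex than any degree-1 curve.
Next, checking where it meets the axes: the x-axis gridline crossings are at x ∈ {0, 1}; one y-axis crossing is at y = 0.
Finally, the integer polynomial consistent with all of this is the stated p.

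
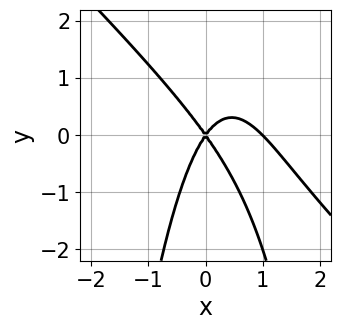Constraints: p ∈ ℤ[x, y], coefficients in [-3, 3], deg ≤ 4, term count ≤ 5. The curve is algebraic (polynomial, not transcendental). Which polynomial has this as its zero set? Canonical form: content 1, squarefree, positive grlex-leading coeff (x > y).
2*x^3 + 2*x^2*y - 2*x^2 + y^2

(a) deg p = 3. No degree-2 curve has this shape.
(b) Against the integer gridlines: it crosses the y-axis at the gridline y = 0; the x-axis gridline crossings are at x ∈ {0, 1}.
(c) Together with the visible shape, these determine p as stated.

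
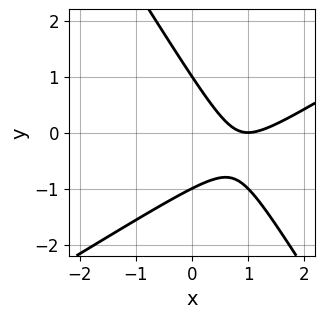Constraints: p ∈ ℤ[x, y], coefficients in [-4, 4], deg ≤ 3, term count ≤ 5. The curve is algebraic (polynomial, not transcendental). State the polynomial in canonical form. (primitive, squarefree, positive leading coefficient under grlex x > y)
x^2 - x*y - y^2 - 2*x + 1

deg p = 2. A generic line meets the curve in up to 2 points.
Reading off the gridlines: one x-axis crossing is at x = 1; the y-axis gridline crossings are at y ∈ {-1, 1}.
Together with the visible shape, these determine p as stated.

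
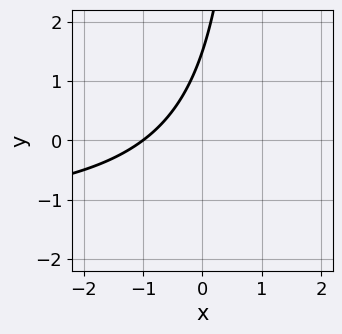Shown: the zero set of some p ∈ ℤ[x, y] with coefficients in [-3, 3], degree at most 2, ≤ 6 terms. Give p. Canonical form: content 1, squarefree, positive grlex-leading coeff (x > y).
2*x*y + 3*x - 2*y + 3

First, deg p = 2. The shape is more complex than any degree-1 curve.
Then, from the visible intercepts: one x-axis crossing is at x = -1.
Finally, solving for integer coefficients yields p as stated.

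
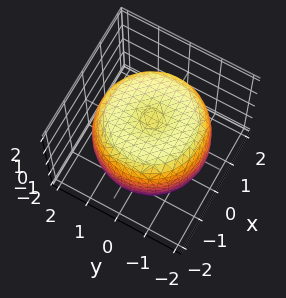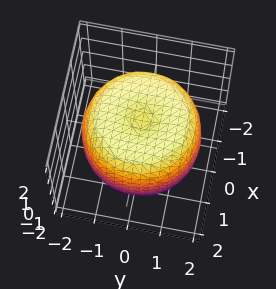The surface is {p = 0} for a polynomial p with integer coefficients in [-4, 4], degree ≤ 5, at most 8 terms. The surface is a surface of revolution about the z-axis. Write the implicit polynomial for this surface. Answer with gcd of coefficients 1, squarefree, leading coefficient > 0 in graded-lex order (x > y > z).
1. deg p = 4. The shape is more complex than any degree-3 surface.
2. Symmetries: rotational symmetry about the z-axis ⇒ p depends on x, y only through x² + y².
3. Checking where it meets the axes: a circular section at z = -1 has radius between 1 and 2.
4. Solving for integer coefficients yields p as stated.

x^4 + 2*x^2*y^2 + y^4 - 2*x^2 - 2*y^2 + 2*z^2 - 3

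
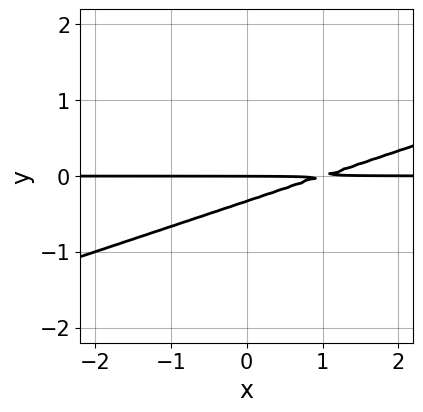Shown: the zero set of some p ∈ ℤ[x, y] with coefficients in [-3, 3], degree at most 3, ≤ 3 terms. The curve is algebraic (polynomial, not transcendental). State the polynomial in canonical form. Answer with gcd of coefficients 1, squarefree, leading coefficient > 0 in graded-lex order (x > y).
1. The degree is 2 — the shape is more complex than any degree-1 curve.
2. Checking where it meets the axes: it meets the y-axis at y = 0 (among the integer gridlines); every point of the x-axis in the box is on the curve.
3. Putting this together gives p.

x*y - 3*y^2 - y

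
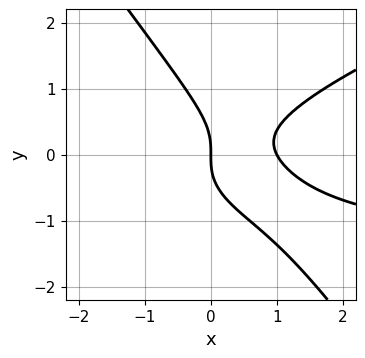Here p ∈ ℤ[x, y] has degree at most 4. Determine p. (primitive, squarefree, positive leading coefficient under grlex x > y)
x^2*y - 2*x*y^2 - 2*y^3 + 2*x^2 - 2*x

The degree is 3 — no degree-2 curve has this shape.
Reading off the gridlines: the x-axis gridline crossings are at x ∈ {0, 1}; one y-axis crossing is at y = 0.
Solving for integer coefficients yields p as stated.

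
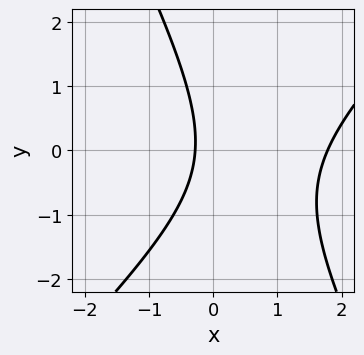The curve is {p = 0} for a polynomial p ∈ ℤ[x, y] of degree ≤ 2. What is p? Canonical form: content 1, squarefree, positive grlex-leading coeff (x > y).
2*x^2 - x*y - y^2 - 3*x - 1

1. Degree: the shape is more complex than any degree-1 curve, so deg p = 2.
2. Observable constraints: the curve avoids every integer y-axis point in the box.
3. Solving for integer coefficients yields p as stated.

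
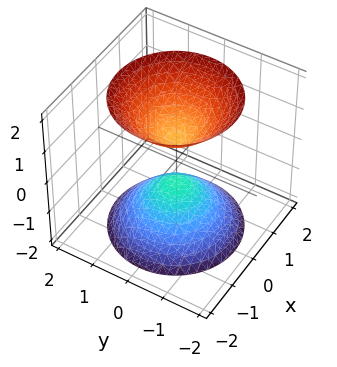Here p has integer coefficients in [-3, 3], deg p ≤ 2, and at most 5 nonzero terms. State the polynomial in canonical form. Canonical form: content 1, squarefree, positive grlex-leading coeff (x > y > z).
1. The picture has 2 separate pieces.
2. The degree is 2 — two separate bowl-shaped sheets opening away from each other; a quadric.
3. Symmetries: mirror symmetry z ↦ −z ⇒ only even powers of z; the z-axis is an axis of rotation, so x and y enter only as x² + y².
4. Observable constraints: it misses every integer gridline on the x-axis; it misses every integer gridline on the y-axis.
5. Matching integer coefficients to the picture gives p.

3*x^2 + 3*y^2 - 2*z^2 + 1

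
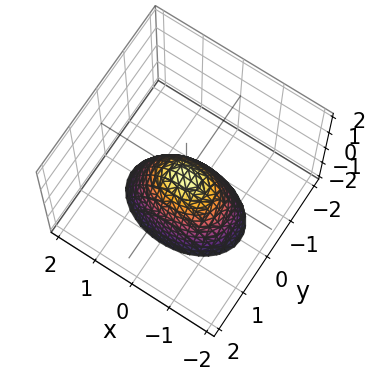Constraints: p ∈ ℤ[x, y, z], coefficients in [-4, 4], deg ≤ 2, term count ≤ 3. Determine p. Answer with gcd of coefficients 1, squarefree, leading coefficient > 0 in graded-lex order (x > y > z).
x^2 + 2*y^2 + z

1. Degree: a paraboloid; a quadric, so deg p = 2.
2. Symmetries: it's symmetric under y → −y, forcing even powers of y; mirror symmetry x ↦ −x ⇒ only even powers of x.
3. From the visible intercepts: one x-axis crossing is at x = 0; it meets the y-axis at y = 0 (among the integer gridlines).
4. Putting this together gives p.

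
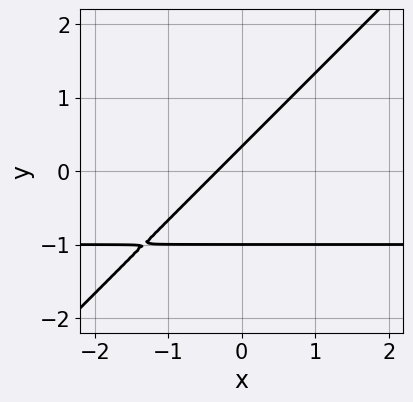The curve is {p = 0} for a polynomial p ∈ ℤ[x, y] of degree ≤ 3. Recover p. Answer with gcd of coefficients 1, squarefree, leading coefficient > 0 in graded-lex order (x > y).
(a) deg p = 2. The shape is more complex than any degree-1 curve.
(b) Checking where it meets the axes: it meets the y-axis at y = -1 (among the integer gridlines).
(c) These observations pin down the coefficients.

3*x*y - 3*y^2 + 3*x - 2*y + 1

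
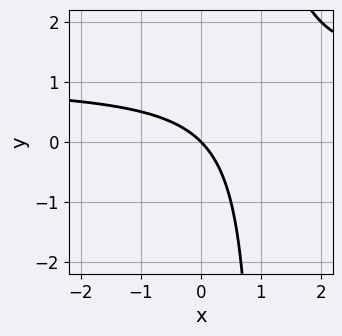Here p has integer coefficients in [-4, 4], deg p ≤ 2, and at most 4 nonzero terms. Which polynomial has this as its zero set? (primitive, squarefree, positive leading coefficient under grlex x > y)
x*y - x - y

1. The degree is 2 — no degree-1 curve has this shape.
2. Checking where it meets the axes: it meets the y-axis at y = 0 (among the integer gridlines); it crosses the x-axis at the gridline x = 0.
3. The integer polynomial consistent with all of this is the stated p.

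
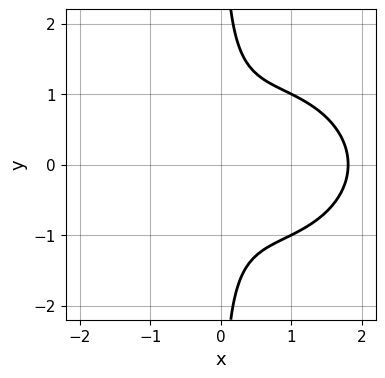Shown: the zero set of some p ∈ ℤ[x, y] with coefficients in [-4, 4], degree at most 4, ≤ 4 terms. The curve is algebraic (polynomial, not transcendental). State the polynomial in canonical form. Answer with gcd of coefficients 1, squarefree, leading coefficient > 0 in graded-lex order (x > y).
2*x^3 + 3*x*y^2 - 3*x^2 - 2

The degree is 3 — a generic line meets the curve in up to 3 points.
Symmetries: mirror symmetry y ↦ −y ⇒ only even powers of y.
From the visible intercepts: it misses every integer gridline on the y-axis.
Assembling these constraints gives the stated polynomial.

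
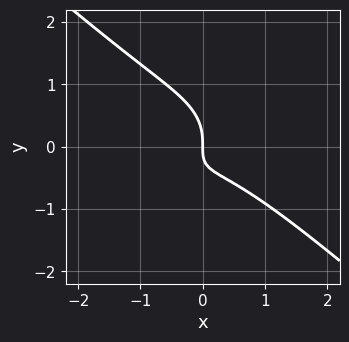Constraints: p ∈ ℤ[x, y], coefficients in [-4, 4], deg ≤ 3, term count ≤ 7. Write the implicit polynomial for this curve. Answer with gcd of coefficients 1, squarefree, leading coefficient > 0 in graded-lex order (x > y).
2*x^3 + 3*y^3 + x^2 + 3*x*y + 2*x

First, degree: no degree-2 curve has this shape, so deg p = 3.
Next, from the visible intercepts: one x-axis crossing is at x = 0; it meets the y-axis at y = 0 (among the integer gridlines).
Finally, assembling these constraints gives the stated polynomial.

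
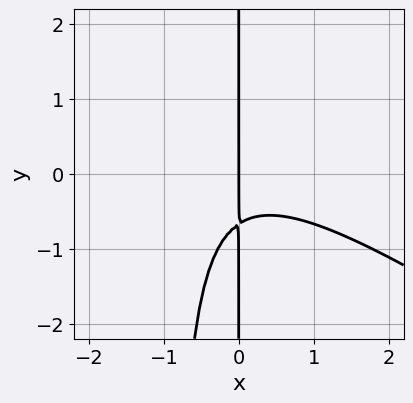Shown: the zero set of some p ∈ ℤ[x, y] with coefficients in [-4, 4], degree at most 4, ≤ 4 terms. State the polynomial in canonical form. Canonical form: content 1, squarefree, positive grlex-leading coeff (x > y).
2*x^3 + 3*x^2*y + 3*x*y + 2*x

deg p = 3. No degree-2 curve has this shape.
From the axis intercepts and sections: one x-axis crossing is at x = 0; every point of the y-axis in the box is on the curve.
Assembling these constraints gives the stated polynomial.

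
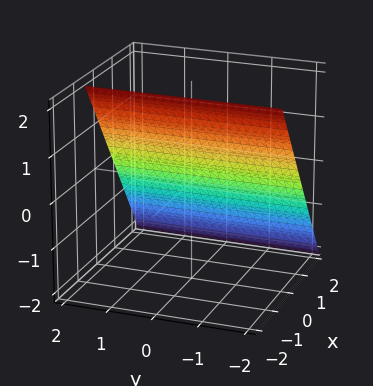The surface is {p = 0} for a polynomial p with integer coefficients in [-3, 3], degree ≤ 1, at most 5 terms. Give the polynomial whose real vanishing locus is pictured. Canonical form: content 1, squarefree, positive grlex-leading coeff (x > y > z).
deg p = 1. Every cross-section is a straight line — this is a plane.
Observable constraints: it crosses the z-axis at the gridline z = 1; no y-intercept at any integer in the box.
Solving for integer coefficients yields p as stated.

3*x + 2*z - 2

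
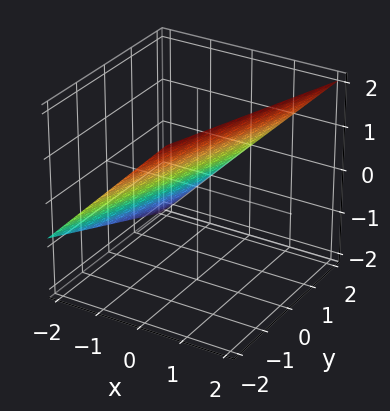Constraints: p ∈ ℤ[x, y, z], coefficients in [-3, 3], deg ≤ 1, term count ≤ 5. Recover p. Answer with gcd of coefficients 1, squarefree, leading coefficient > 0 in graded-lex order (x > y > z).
3*x - y - 3*z + 2

The degree is 1 — the surface is flat (a plane).
Reading off the gridlines: it crosses the y-axis at the gridline y = 2.
These observations pin down the coefficients.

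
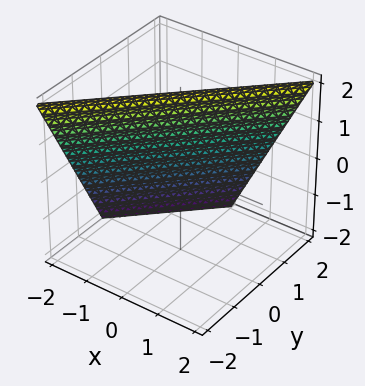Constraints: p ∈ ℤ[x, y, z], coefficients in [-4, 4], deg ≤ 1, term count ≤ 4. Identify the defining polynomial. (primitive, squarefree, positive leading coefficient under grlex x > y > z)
1. The degree is 1 — the surface is flat (a plane).
2. Observable constraints: one y-axis crossing is at y = 1; it crosses the z-axis at the gridline z = 2; it crosses the x-axis at the gridline x = -1.
3. Fitting integer coefficients to these (and the overall shape) gives p.

2*x - 2*y - z + 2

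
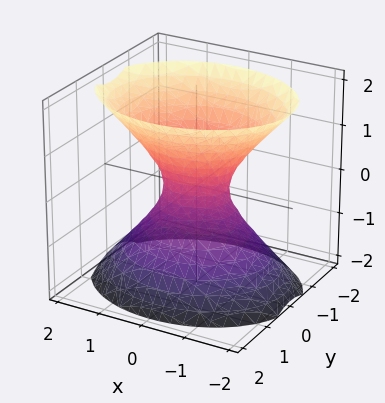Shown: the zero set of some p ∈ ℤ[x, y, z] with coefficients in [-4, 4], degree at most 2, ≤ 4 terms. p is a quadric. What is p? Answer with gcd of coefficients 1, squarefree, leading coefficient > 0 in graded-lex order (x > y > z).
2*x^2 + 3*y^2 - 2*z^2 - 1

1. deg p = 2. An hourglass — one-sheet hyperboloid; a quadric.
2. Symmetries: it's symmetric under x → −x, forcing even powers of x; mirror symmetry y ↦ −y ⇒ only even powers of y; mirror symmetry z ↦ −z ⇒ only even powers of z.
3. From the visible intercepts: it misses every integer gridline on the z-axis.
4. These observations pin down the coefficients.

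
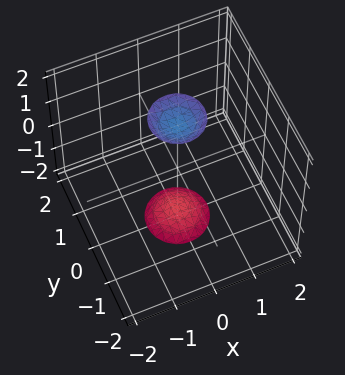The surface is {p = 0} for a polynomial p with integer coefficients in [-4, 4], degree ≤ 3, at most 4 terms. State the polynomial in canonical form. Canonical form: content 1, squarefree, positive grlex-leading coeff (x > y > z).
3*x^2 + 3*y^2 - z^2 + 3

1. The picture has 2 separate pieces. Treating them together as one polynomial.
2. deg p = 2. Two sheets facing apart; a quadric.
3. Symmetries: it's symmetric under z → −z, forcing even powers of z; the z-axis is an axis of rotation, so x and y enter only as x² + y².
4. Reading off the gridlines: the surface avoids every integer y-axis point in the box; a circular section at z = -2 has radius between 0 and 1; no x-intercept at any integer in the box.
5. Fitting integer coefficients to these (and the overall shape) gives p.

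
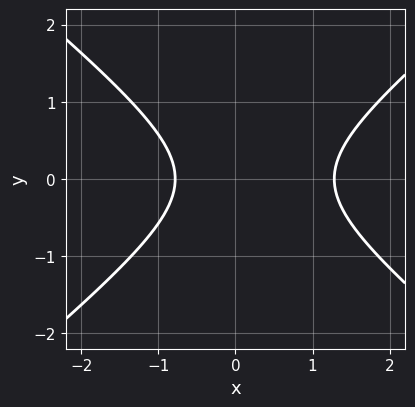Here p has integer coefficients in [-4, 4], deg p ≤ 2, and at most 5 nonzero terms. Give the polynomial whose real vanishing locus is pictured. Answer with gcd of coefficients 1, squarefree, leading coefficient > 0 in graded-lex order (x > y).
2*x^2 - 3*y^2 - x - 2

The degree is 2 — no degree-1 curve has this shape.
Symmetries: mirror symmetry y ↦ −y ⇒ only even powers of y.
Observable constraints: no y-intercept at any integer in the box.
The integer polynomial consistent with all of this is the stated p.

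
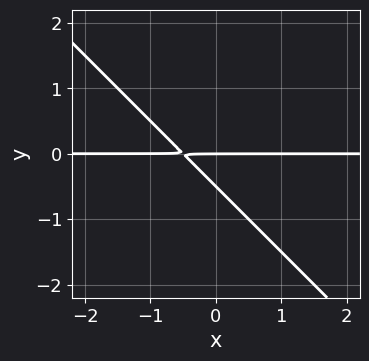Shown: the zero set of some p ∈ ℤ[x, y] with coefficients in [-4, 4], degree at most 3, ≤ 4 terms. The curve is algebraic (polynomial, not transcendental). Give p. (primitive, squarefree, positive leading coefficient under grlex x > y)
(a) The degree is 2 — a generic line meets the curve in up to 2 points.
(b) Reading off the gridlines: it crosses the y-axis at the gridline y = 0; the visible x-axis segment lies entirely on the curve.
(c) Assembling these constraints gives the stated polynomial.

2*x*y + 2*y^2 + y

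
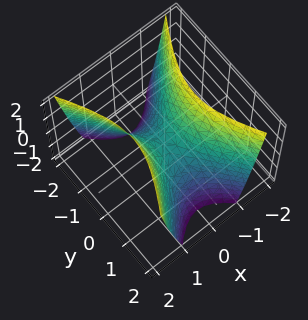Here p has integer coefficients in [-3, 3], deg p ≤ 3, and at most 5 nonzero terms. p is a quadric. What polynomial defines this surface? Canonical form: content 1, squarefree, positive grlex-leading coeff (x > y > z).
The degree is 2 — a saddle surface; a quadric.
Symmetries: mirror symmetry y ↦ −y ⇒ only even powers of y; the x ↦ −x reflection is a symmetry, so x appears only in even powers.
Checking where it meets the axes: one y-axis crossing is at y = 0; it crosses the z-axis at the gridline z = 0; one x-axis crossing is at x = 0.
Matching integer coefficients to the picture gives p.

2*x^2 - y^2 - z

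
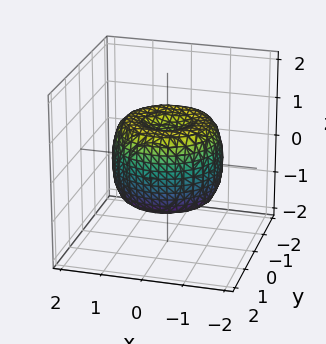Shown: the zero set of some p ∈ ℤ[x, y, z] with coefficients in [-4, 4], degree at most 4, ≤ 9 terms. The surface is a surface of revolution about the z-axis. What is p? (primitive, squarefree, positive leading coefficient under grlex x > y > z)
First, the degree is 4 — the shape is more complex than any degree-3 surface.
Next, symmetries: rotational symmetry about the z-axis ⇒ p depends on x, y only through x² + y².
Next, from the axis intercepts and sections: a circular section at z = -1 has radius between 0 and 1.
Finally, the integer polynomial consistent with all of this is the stated p.

2*x^4 + 4*x^2*y^2 + 2*y^4 - 3*x^2 - 3*y^2 + 2*z^2 - 1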